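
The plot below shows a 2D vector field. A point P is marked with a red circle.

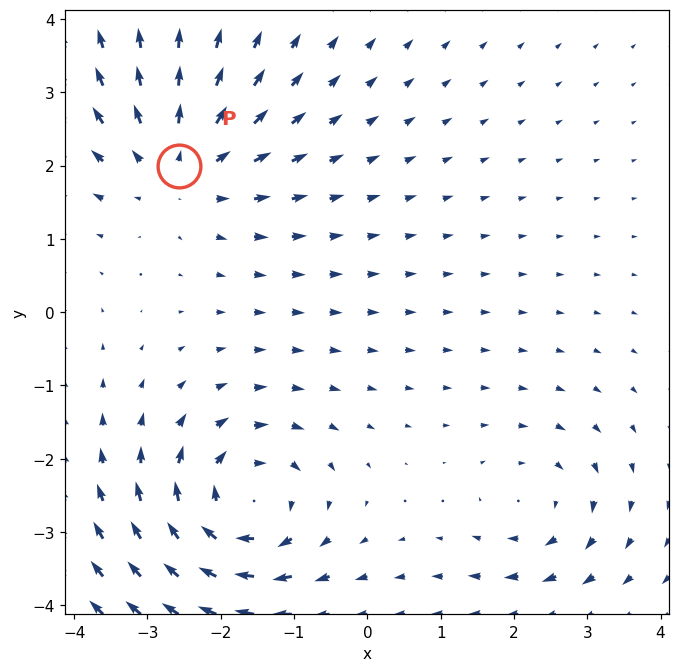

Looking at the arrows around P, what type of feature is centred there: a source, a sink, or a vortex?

At P (-2.6, 2.0) the arrows spread outward. Divergence about +4, curl ≈0 — positive divergence with near-zero curl is a source.

source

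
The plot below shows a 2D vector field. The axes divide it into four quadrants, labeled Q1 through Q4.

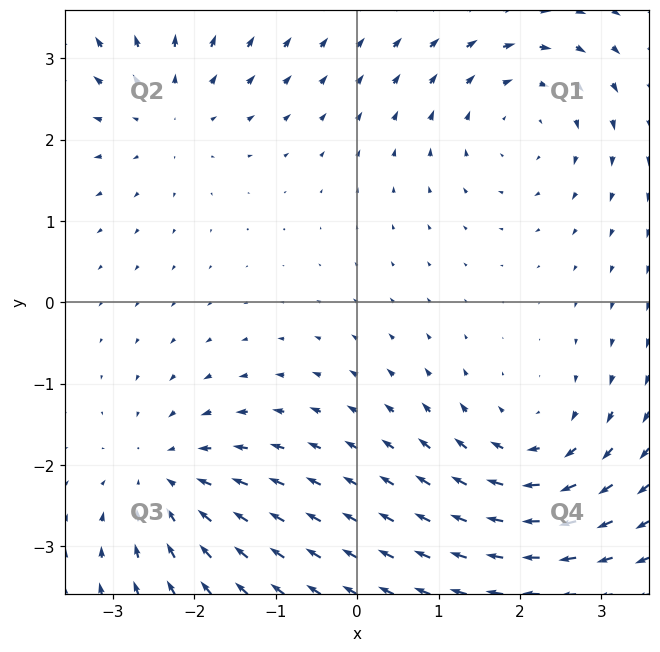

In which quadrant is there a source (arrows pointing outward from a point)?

Q2

The source sits at approximately (-2.3, 2.4), which lies in quadrant Q2. The divergence there is about +3, positive as expected for a source.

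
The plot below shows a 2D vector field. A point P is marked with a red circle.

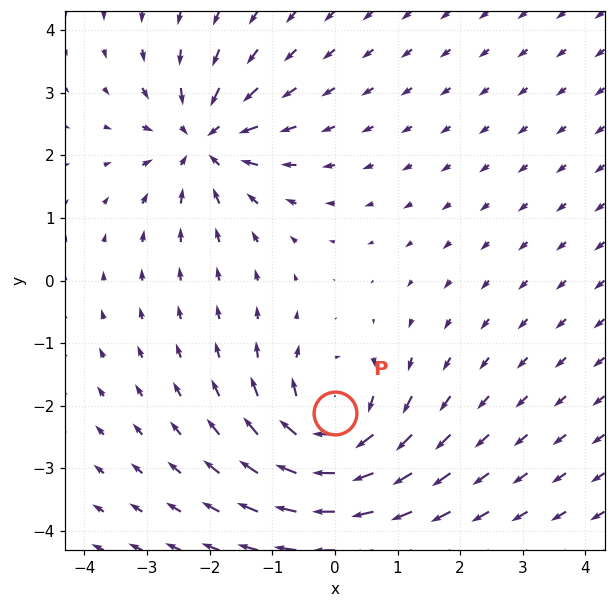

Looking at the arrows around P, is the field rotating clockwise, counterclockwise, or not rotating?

clockwise

Near P at (0.0, -2.1) the arrows circulate clockwise. The curl (z-component) there is about -5; negative curl means clockwise rotation.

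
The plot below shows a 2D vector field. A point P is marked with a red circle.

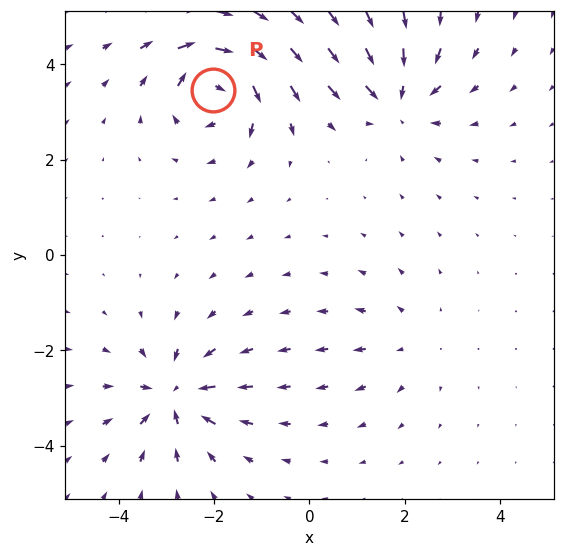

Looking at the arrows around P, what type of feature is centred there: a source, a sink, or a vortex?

At P (-2.0, 3.5) the arrows circulate clockwise. Divergence ≈0, curl about -7 — near-zero divergence with nonzero curl is a vortex.

vortex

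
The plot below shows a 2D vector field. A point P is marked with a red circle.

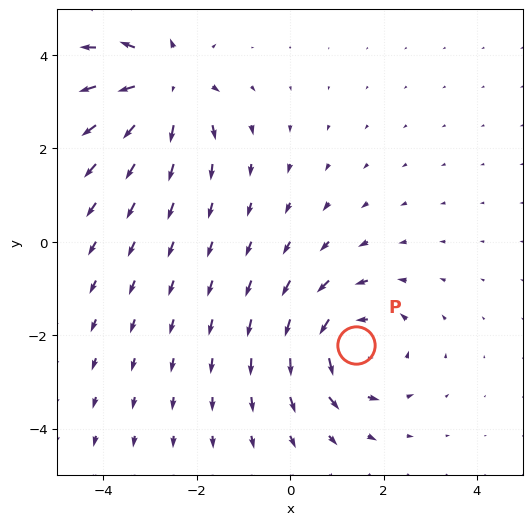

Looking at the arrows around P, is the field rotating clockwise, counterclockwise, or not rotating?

counterclockwise

Near P at (1.4, -2.2) the arrows circulate counterclockwise. The curl (z-component) there is about +5; positive curl means counterclockwise rotation.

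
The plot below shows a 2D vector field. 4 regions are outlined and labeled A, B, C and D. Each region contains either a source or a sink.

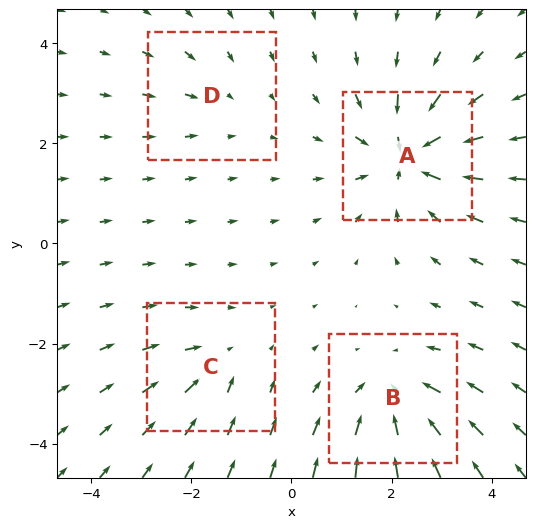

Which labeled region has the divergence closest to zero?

Divergence at each region's feature centre — A: about -8, B: about -6, C: about -4, D: about -2. Region D is closest to zero.

D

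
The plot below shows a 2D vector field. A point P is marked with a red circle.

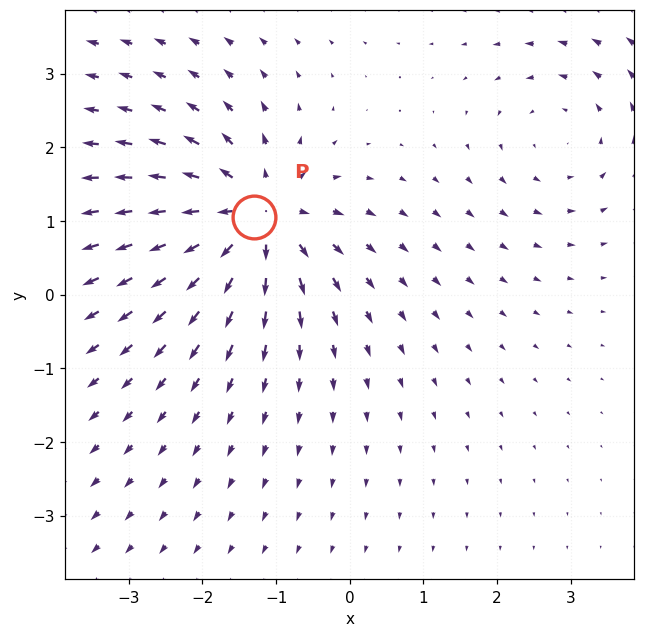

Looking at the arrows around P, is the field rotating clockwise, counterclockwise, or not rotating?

not rotating

Near P at (-1.3, 1.1) the arrows show no circulation. The curl there is ≈0.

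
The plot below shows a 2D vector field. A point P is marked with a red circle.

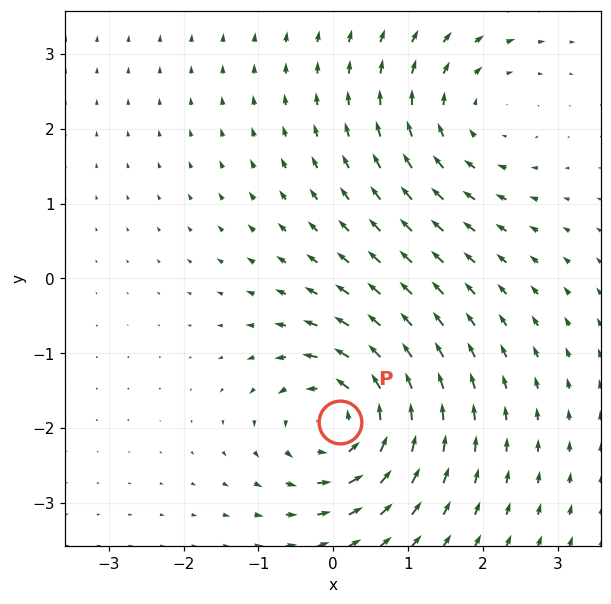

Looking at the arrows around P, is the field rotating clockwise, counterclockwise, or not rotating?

Near P at (0.1, -1.9) the arrows circulate counterclockwise. The curl (z-component) there is about +7; positive curl means counterclockwise rotation.

counterclockwise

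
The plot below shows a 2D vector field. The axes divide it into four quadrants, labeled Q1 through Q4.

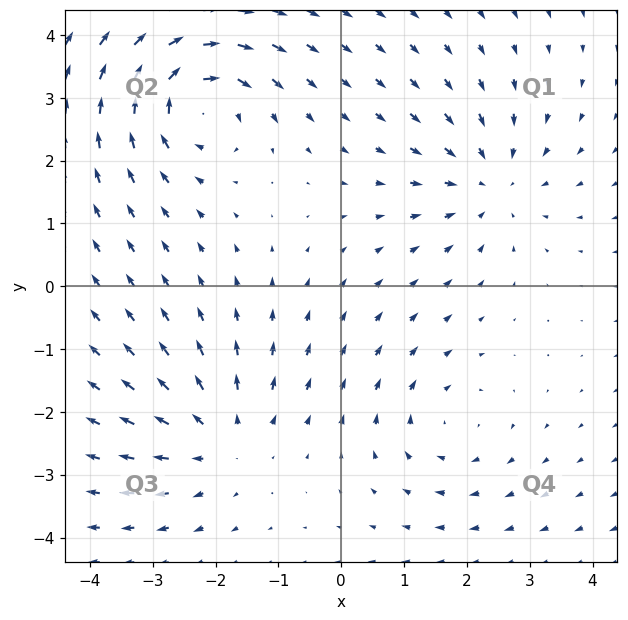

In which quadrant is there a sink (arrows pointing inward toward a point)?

The sink sits at approximately (2.4, 1.6), which lies in quadrant Q1. The divergence there is about -3, negative as expected for a sink.

Q1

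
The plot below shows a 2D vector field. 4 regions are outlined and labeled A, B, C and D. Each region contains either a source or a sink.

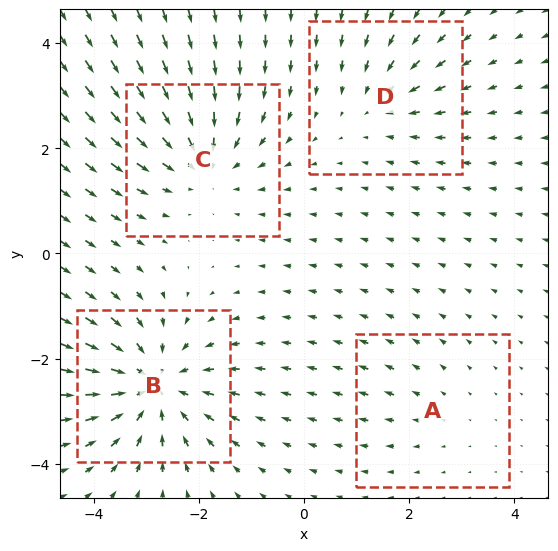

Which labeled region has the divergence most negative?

Divergence at each region's feature centre — A: about +2, B: about -6, C: about -4, D: about -3. Region B is most negative.

B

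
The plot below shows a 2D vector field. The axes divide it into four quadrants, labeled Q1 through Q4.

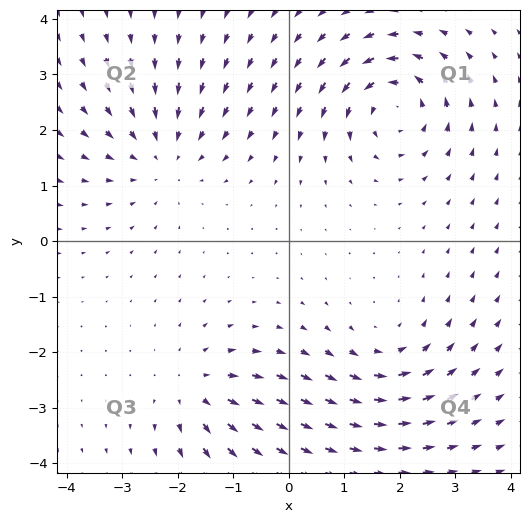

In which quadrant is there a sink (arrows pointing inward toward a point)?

Q2

The sink sits at approximately (-2.3, 1.5), which lies in quadrant Q2. The divergence there is about -4, negative as expected for a sink.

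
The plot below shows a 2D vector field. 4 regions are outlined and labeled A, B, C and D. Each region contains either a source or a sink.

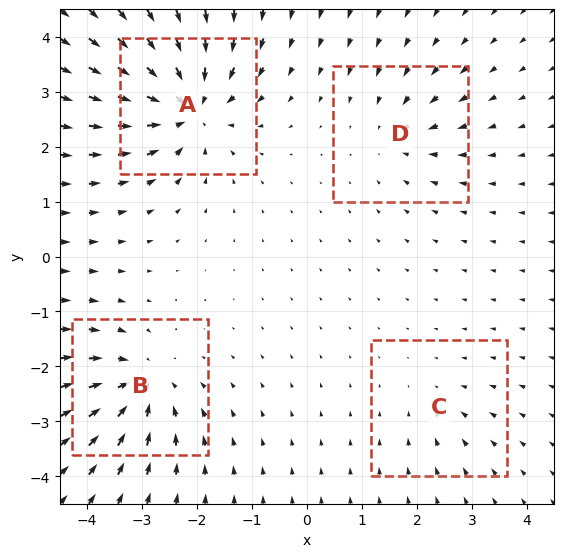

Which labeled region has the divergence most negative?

Divergence at each region's feature centre — A: about -8, B: about -6, C: about -2, D: about -3. Region A is most negative.

A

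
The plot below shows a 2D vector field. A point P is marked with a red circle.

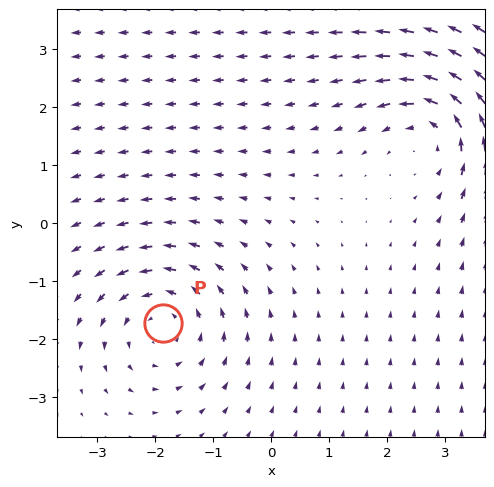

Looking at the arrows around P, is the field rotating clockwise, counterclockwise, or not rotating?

counterclockwise

Near P at (-1.9, -1.7) the arrows circulate counterclockwise. The curl (z-component) there is about +4; positive curl means counterclockwise rotation.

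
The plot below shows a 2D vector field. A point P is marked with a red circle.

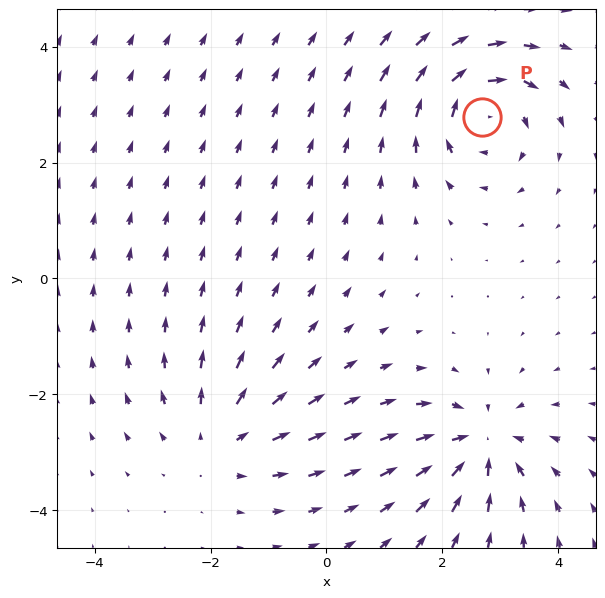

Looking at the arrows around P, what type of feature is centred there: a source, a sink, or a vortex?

vortex

At P (2.7, 2.8) the arrows circulate clockwise. Divergence ≈0, curl about -5 — near-zero divergence with nonzero curl is a vortex.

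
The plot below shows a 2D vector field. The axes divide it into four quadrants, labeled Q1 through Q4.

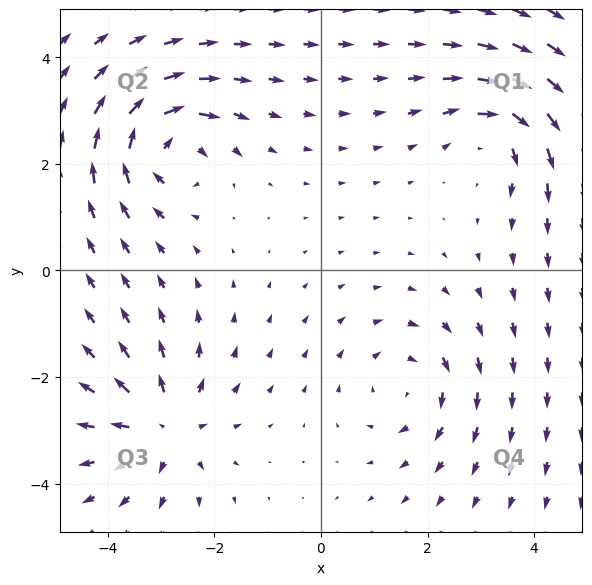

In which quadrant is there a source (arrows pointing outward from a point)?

The source sits at approximately (-2.9, -3.0), which lies in quadrant Q3. The divergence there is about +4, positive as expected for a source.

Q3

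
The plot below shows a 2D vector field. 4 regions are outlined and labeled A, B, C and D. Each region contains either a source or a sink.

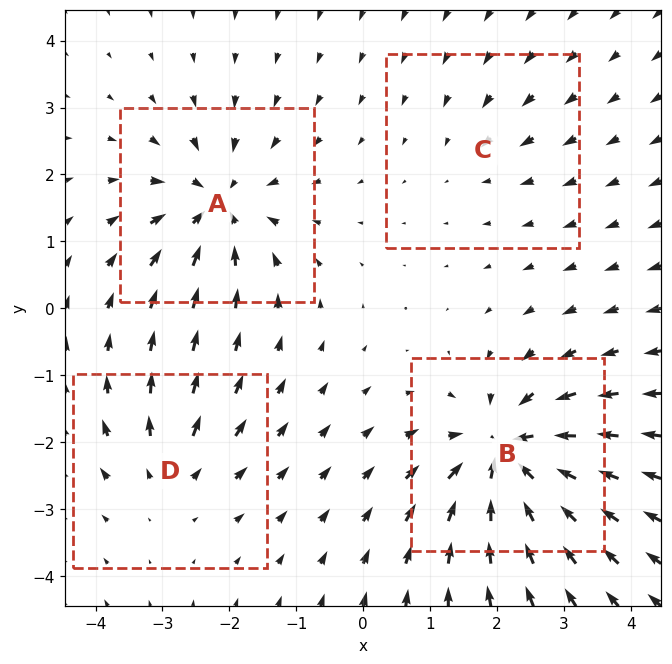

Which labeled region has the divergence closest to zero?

Divergence at each region's feature centre — A: about -6, B: about -8, C: about -2, D: about +4. Region C is closest to zero.

C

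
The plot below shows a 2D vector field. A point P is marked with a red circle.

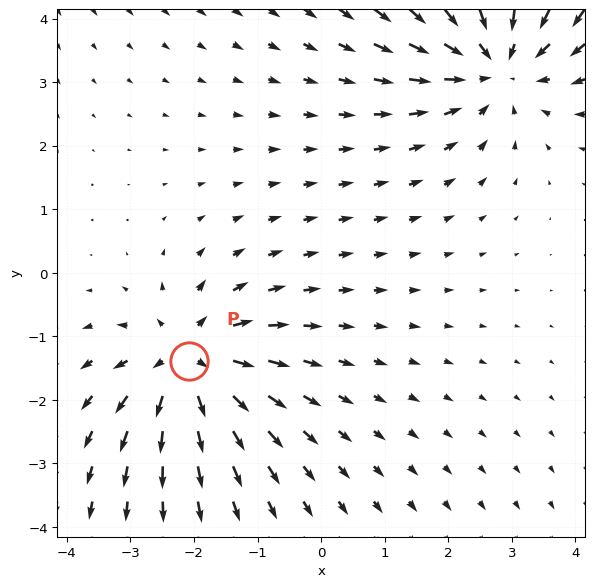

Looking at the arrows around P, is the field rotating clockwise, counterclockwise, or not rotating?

Near P at (-2.1, -1.4) the arrows show no circulation. The curl there is ≈0.

not rotating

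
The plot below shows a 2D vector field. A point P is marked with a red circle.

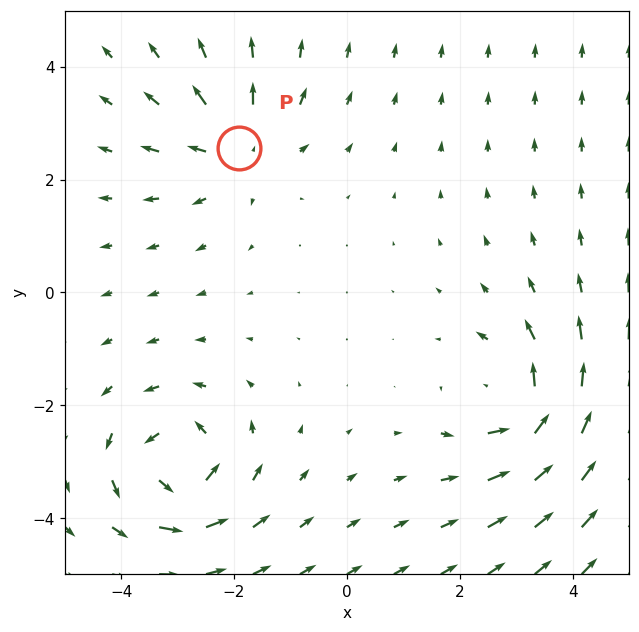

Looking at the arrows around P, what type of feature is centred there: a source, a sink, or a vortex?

source

At P (-1.9, 2.6) the arrows spread outward. Divergence about +4, curl ≈0 — positive divergence with near-zero curl is a source.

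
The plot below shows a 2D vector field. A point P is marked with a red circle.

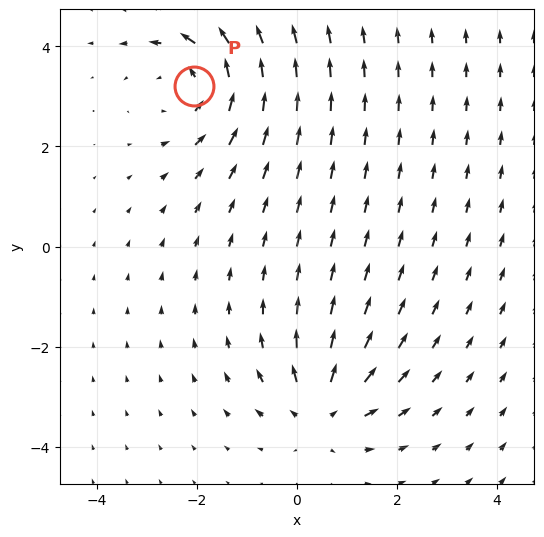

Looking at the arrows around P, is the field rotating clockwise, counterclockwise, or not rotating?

Near P at (-2.1, 3.2) the arrows circulate counterclockwise. The curl (z-component) there is about +4; positive curl means counterclockwise rotation.

counterclockwise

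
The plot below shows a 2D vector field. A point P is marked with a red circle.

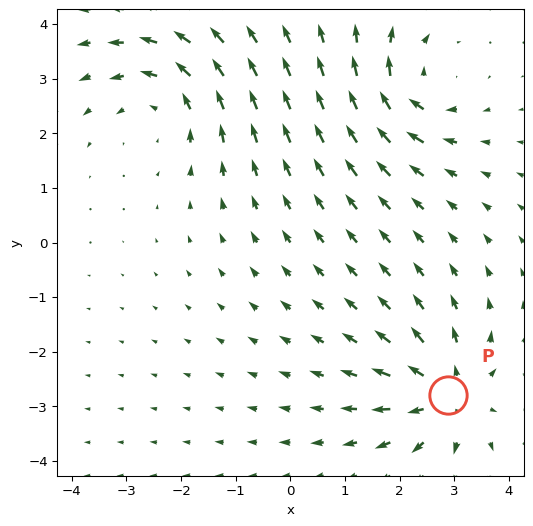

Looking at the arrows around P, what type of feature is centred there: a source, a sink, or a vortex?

source

At P (2.9, -2.8) the arrows spread outward. Divergence about +5, curl ≈0 — positive divergence with near-zero curl is a source.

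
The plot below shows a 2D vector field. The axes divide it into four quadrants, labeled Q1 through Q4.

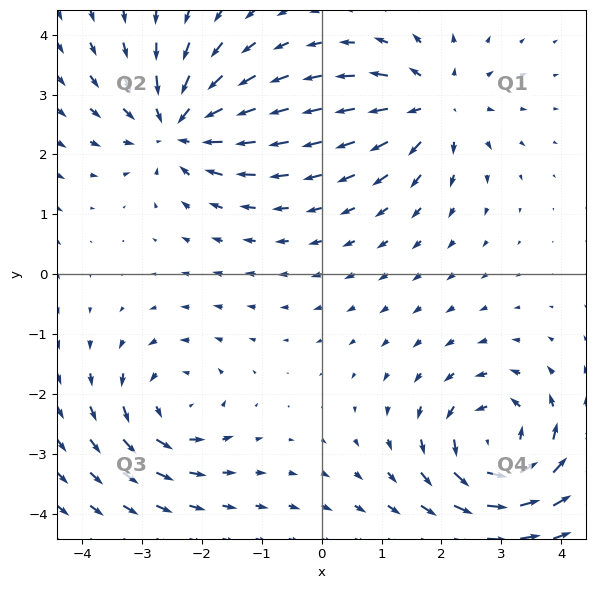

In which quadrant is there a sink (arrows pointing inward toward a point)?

Q2

The sink sits at approximately (-2.4, 2.5), which lies in quadrant Q2. The divergence there is about -5, negative as expected for a sink.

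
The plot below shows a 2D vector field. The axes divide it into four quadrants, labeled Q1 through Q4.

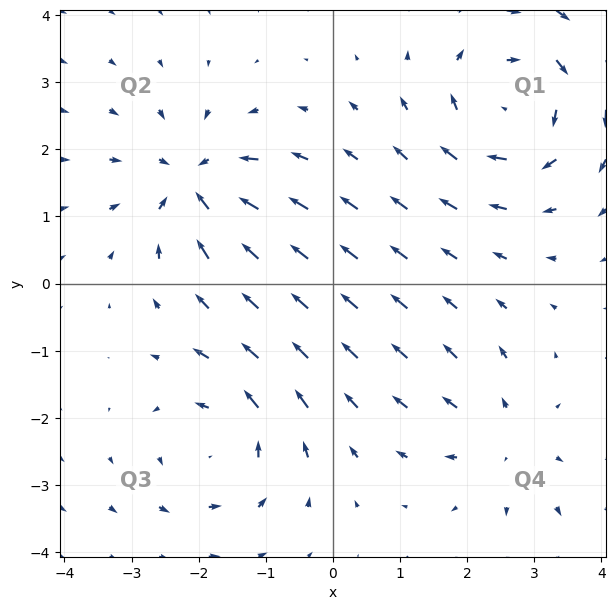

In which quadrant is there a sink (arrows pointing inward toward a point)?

The sink sits at approximately (-2.1, 1.5), which lies in quadrant Q2. The divergence there is about -5, negative as expected for a sink.

Q2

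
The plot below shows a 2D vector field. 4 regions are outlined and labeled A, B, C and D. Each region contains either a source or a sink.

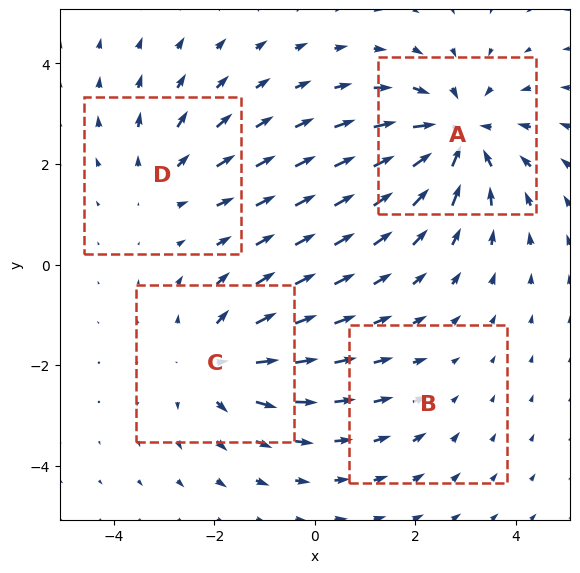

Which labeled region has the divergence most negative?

A

Divergence at each region's feature centre — A: about -6, B: about -2, C: about +4, D: about +3. Region A is most negative.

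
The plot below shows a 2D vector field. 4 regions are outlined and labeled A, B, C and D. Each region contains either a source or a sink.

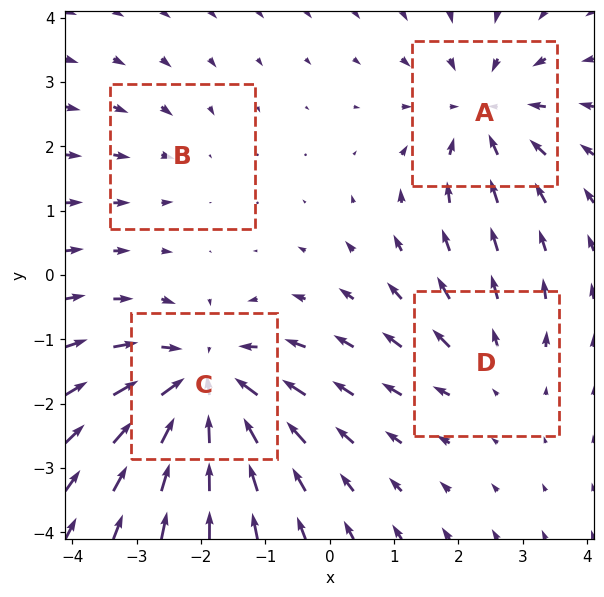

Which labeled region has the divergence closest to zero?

B

Divergence at each region's feature centre — A: about -5, B: about -2, C: about -7, D: about +3. Region B is closest to zero.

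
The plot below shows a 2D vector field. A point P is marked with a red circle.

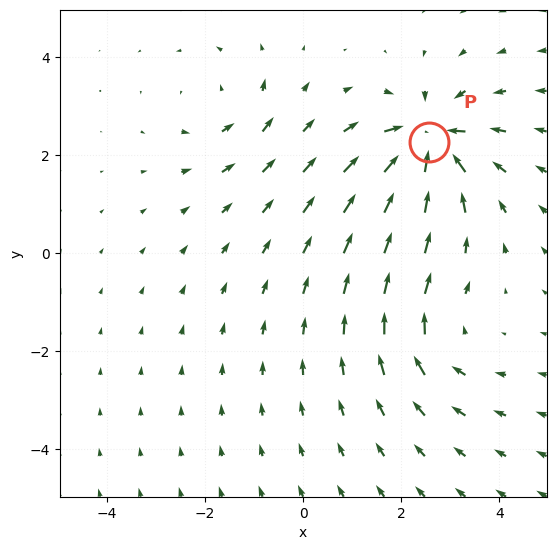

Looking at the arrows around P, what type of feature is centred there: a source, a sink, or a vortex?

sink

At P (2.6, 2.3) the arrows converge inward. Divergence about -6, curl ≈0 — negative divergence with near-zero curl is a sink.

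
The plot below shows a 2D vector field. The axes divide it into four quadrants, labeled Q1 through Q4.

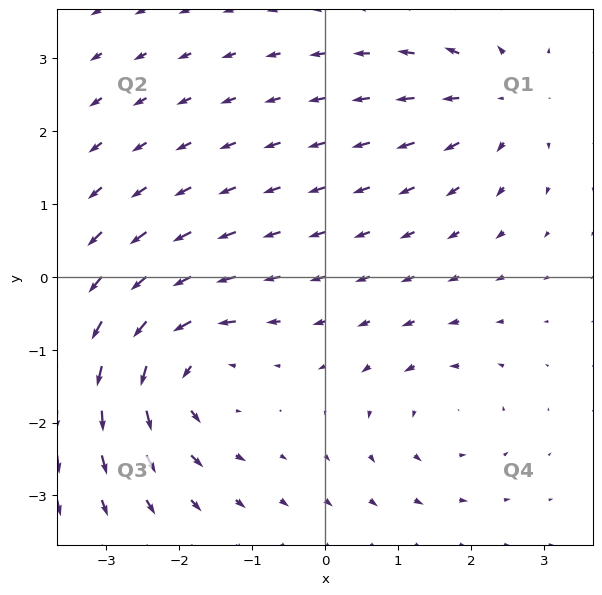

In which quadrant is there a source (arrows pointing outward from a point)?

Q1

The source sits at approximately (2.4, 2.4), which lies in quadrant Q1. The divergence there is about +4, positive as expected for a source.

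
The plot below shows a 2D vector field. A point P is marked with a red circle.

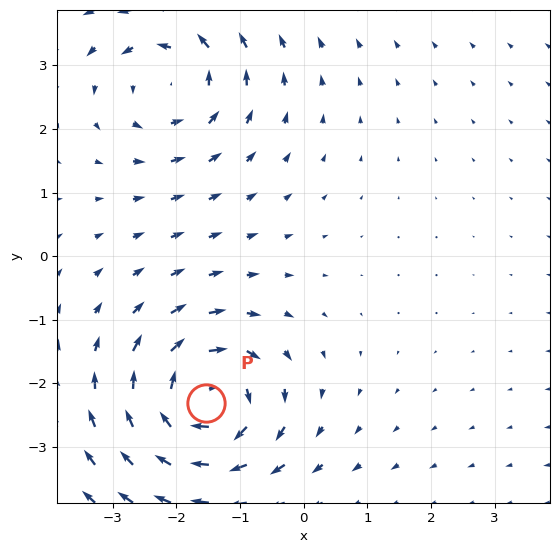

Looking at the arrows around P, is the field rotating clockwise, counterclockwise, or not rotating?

clockwise

Near P at (-1.5, -2.3) the arrows circulate clockwise. The curl (z-component) there is about -6; negative curl means clockwise rotation.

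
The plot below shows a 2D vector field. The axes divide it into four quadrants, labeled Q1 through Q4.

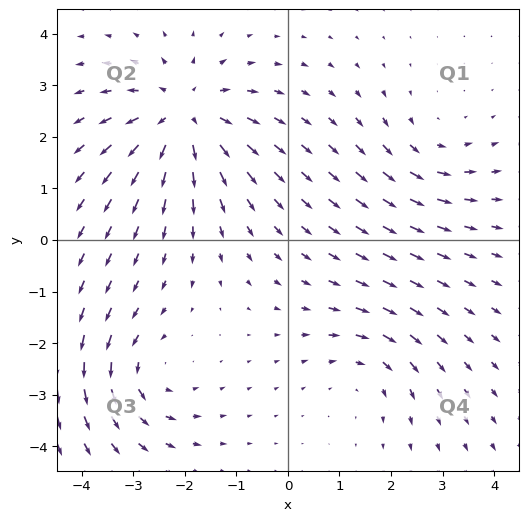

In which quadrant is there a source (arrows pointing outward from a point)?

Q2

The source sits at approximately (-2.0, 2.4), which lies in quadrant Q2. The divergence there is about +5, positive as expected for a source.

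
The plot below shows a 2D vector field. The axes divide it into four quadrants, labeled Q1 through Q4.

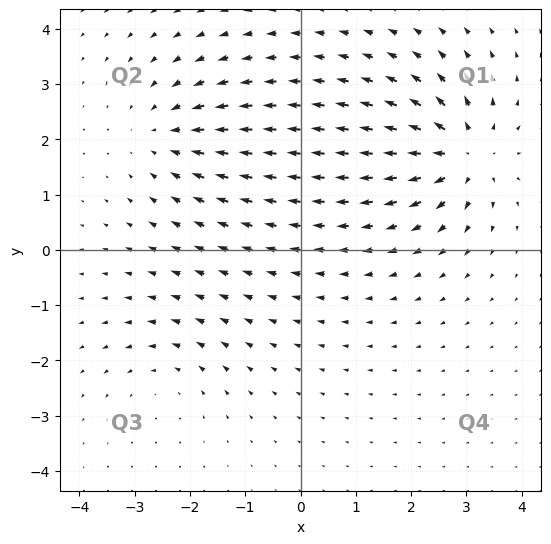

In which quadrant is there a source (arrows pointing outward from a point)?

The source sits at approximately (3.0, 1.7), which lies in quadrant Q1. The divergence there is about +6, positive as expected for a source.

Q1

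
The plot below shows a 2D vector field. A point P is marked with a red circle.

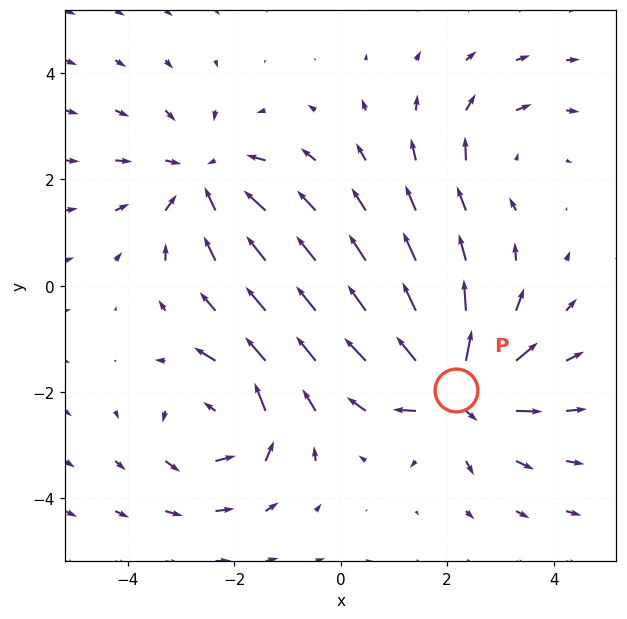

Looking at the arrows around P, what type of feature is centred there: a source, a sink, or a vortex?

At P (2.2, -2.0) the arrows spread outward. Divergence about +7, curl ≈0 — positive divergence with near-zero curl is a source.

source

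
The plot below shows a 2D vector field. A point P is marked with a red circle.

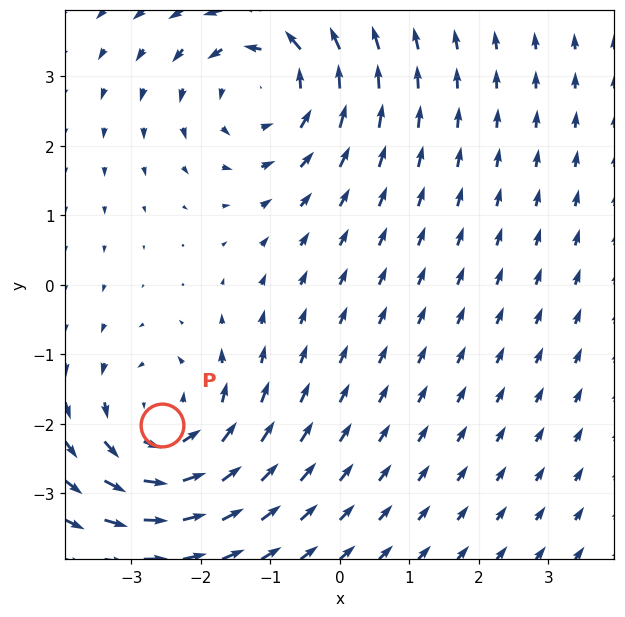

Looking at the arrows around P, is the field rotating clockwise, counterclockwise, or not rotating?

counterclockwise

Near P at (-2.6, -2.0) the arrows circulate counterclockwise. The curl (z-component) there is about +4; positive curl means counterclockwise rotation.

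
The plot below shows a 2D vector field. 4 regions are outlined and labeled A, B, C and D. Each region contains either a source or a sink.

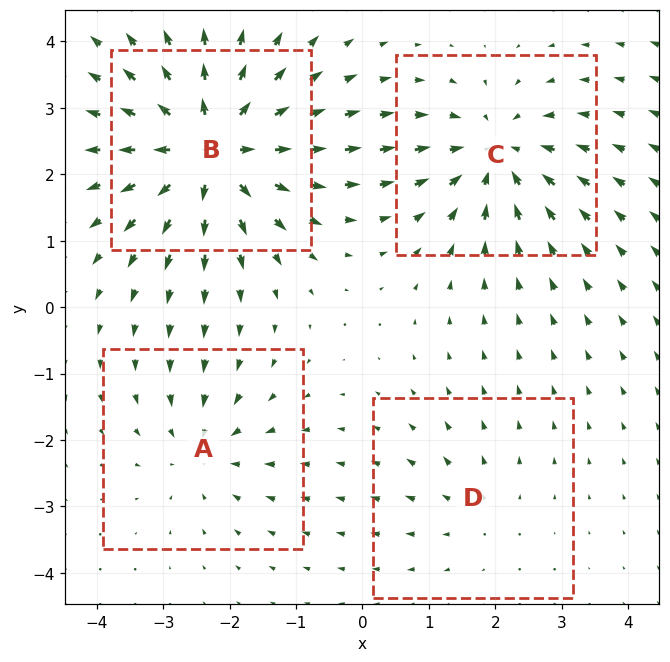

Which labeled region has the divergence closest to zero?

D

Divergence at each region's feature centre — A: about -4, B: about +8, C: about -6, D: about +2. Region D is closest to zero.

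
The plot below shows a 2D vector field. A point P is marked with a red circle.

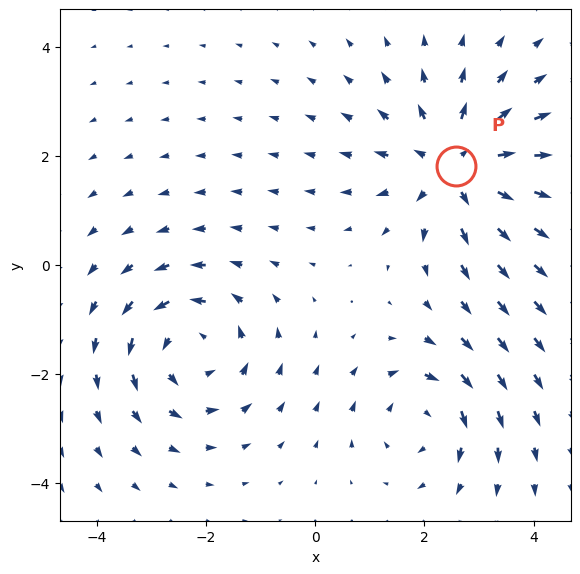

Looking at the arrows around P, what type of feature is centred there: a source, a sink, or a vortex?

At P (2.6, 1.8) the arrows spread outward. Divergence about +5, curl ≈0 — positive divergence with near-zero curl is a source.

source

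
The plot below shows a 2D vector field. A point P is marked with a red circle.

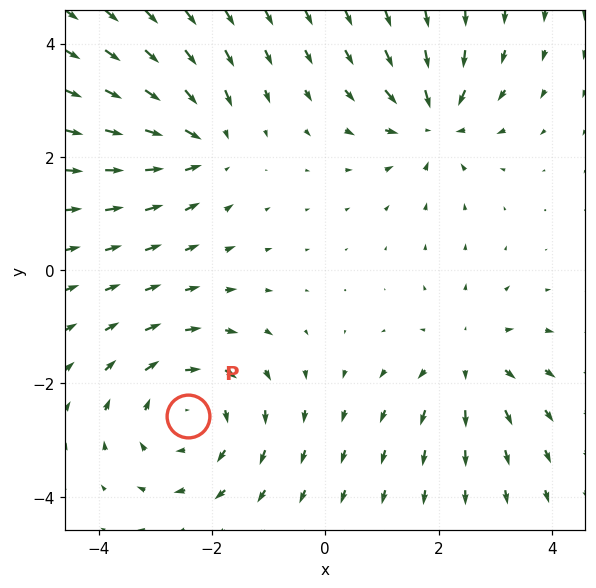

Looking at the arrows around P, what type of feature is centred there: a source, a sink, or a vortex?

At P (-2.4, -2.6) the arrows circulate clockwise. Divergence ≈0, curl about -3 — near-zero divergence with nonzero curl is a vortex.

vortex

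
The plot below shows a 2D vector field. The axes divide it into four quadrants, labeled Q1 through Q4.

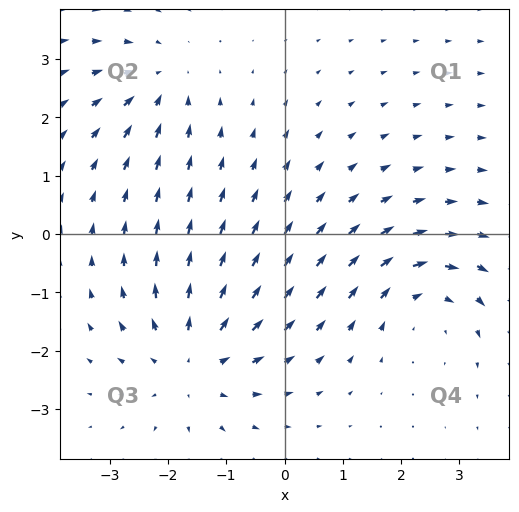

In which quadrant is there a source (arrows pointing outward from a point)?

The source sits at approximately (-1.6, -2.2), which lies in quadrant Q3. The divergence there is about +4, positive as expected for a source.

Q3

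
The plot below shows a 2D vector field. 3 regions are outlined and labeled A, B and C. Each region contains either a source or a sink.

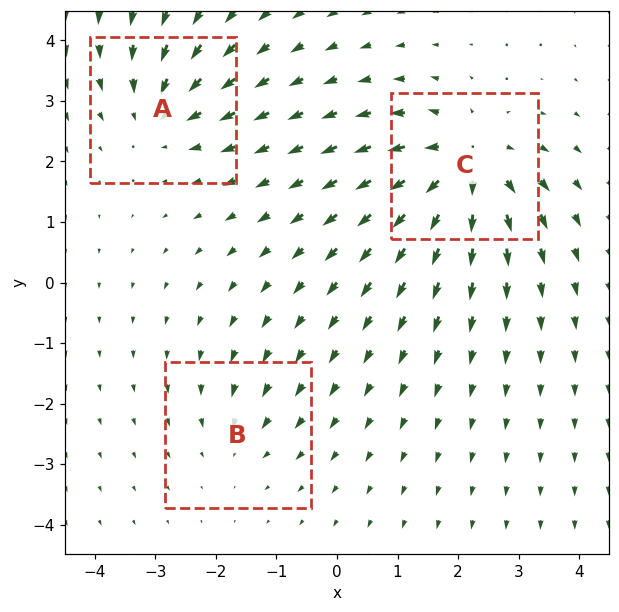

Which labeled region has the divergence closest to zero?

B

Divergence at each region's feature centre — A: about -3, B: about -2, C: about +5. Region B is closest to zero.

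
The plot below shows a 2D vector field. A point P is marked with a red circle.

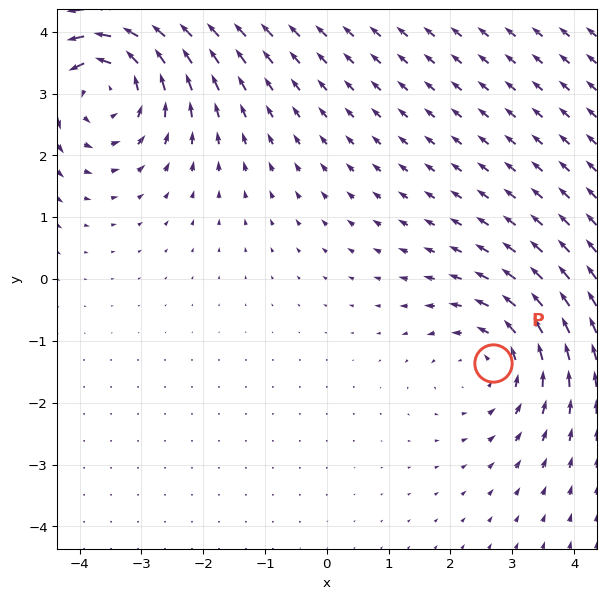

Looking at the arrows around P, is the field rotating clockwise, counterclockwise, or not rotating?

Near P at (2.7, -1.4) the arrows circulate counterclockwise. The curl (z-component) there is about +2; positive curl means counterclockwise rotation.

counterclockwise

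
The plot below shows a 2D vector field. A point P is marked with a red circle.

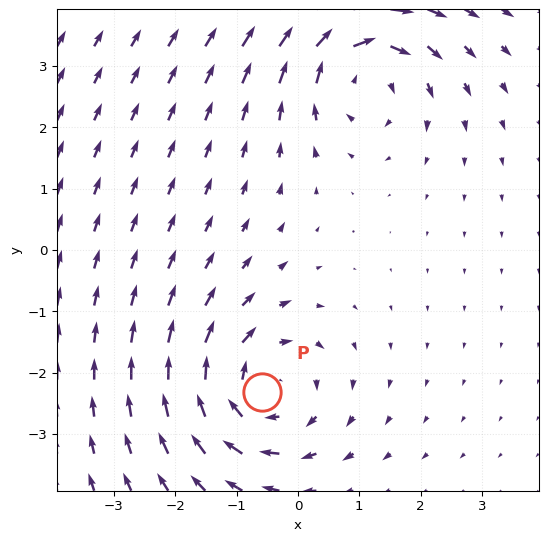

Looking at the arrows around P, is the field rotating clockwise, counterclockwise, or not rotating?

clockwise

Near P at (-0.6, -2.3) the arrows circulate clockwise. The curl (z-component) there is about -4; negative curl means clockwise rotation.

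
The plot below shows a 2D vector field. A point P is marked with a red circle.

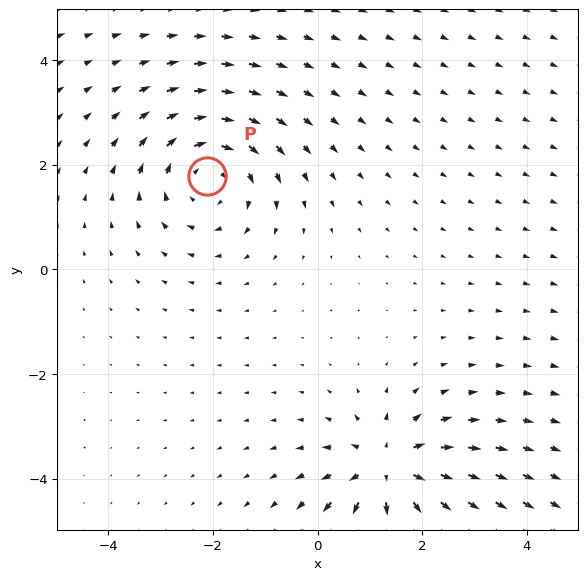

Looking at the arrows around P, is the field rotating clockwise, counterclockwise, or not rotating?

Near P at (-2.1, 1.8) the arrows circulate clockwise. The curl (z-component) there is about -4; negative curl means clockwise rotation.

clockwise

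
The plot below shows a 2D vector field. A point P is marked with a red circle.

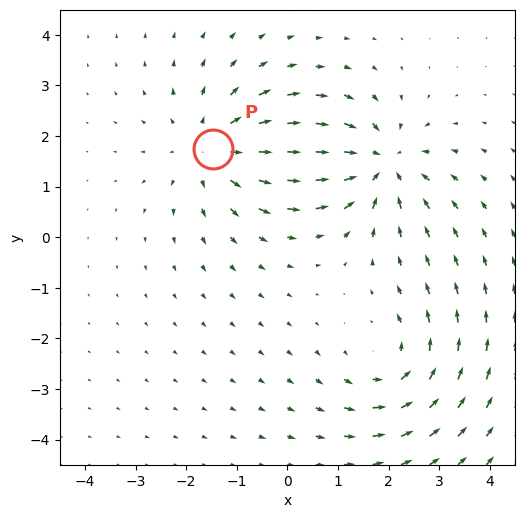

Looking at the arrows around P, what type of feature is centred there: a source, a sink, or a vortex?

At P (-1.5, 1.7) the arrows spread outward. Divergence about +3, curl ≈0 — positive divergence with near-zero curl is a source.

source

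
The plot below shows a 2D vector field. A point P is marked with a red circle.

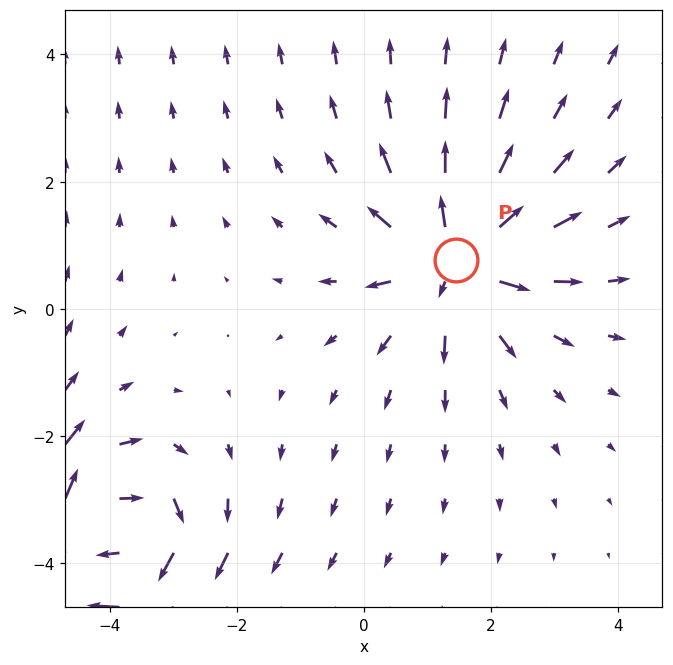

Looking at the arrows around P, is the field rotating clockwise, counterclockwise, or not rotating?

not rotating

Near P at (1.4, 0.8) the arrows show no circulation. The curl there is ≈0.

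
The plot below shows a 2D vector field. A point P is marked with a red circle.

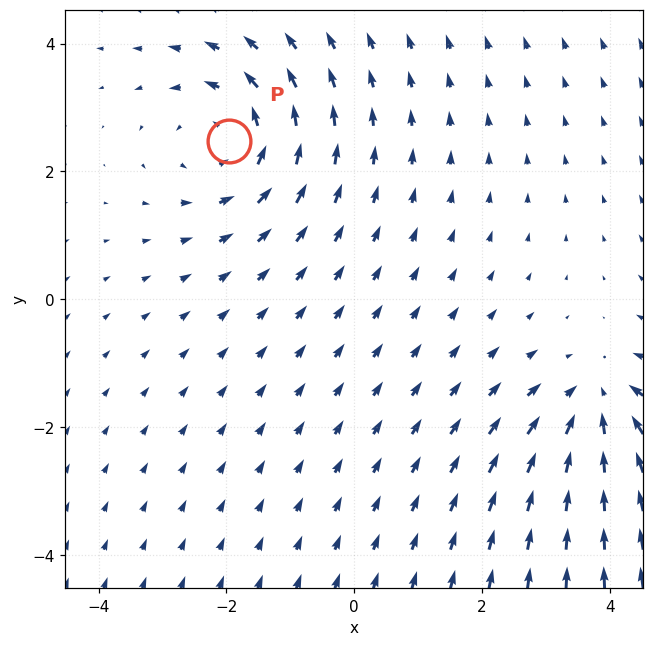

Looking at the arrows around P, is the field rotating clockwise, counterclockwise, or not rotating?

counterclockwise

Near P at (-2.0, 2.5) the arrows circulate counterclockwise. The curl (z-component) there is about +3; positive curl means counterclockwise rotation.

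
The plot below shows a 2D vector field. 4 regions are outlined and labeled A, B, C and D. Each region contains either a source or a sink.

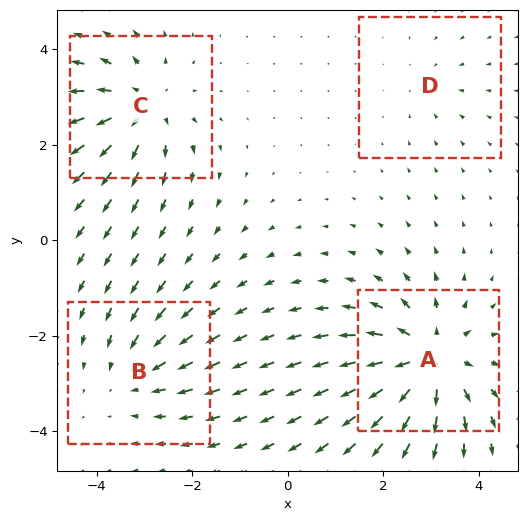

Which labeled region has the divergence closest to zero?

Divergence at each region's feature centre — A: about +7, B: about -3, C: about +5, D: about -2. Region D is closest to zero.

D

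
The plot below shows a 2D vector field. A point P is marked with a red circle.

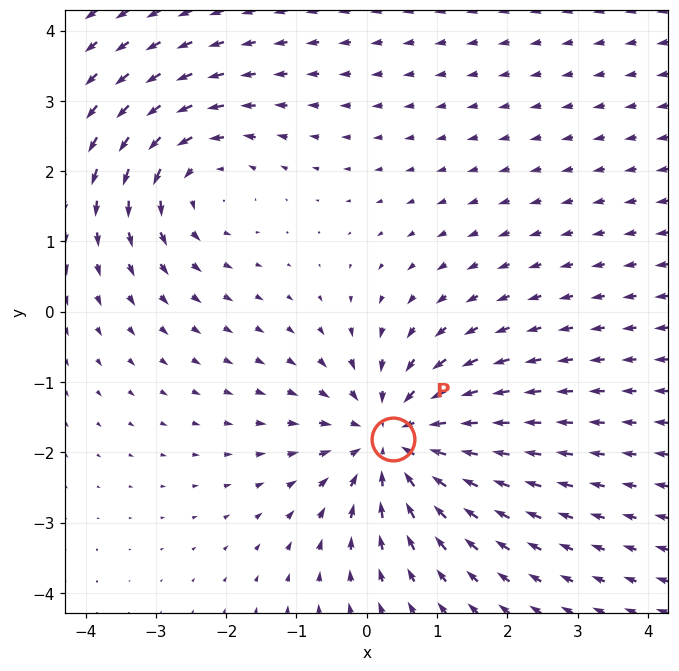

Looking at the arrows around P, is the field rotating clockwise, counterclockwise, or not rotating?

not rotating

Near P at (0.4, -1.8) the arrows show no circulation. The curl there is ≈0.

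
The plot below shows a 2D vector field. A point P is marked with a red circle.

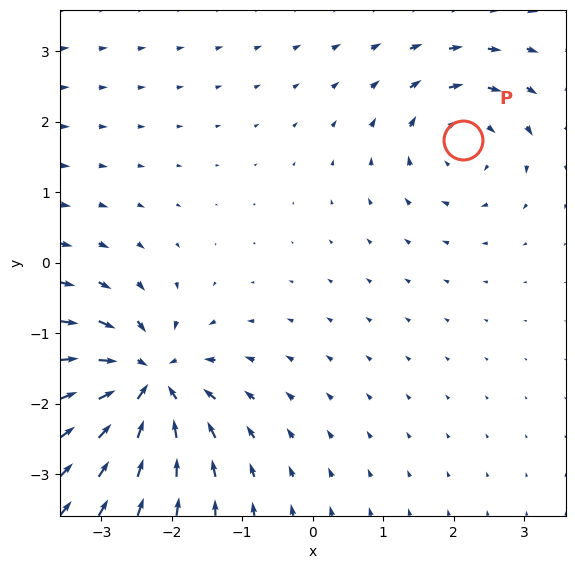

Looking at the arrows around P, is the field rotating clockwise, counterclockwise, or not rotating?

clockwise

Near P at (2.1, 1.7) the arrows circulate clockwise. The curl (z-component) there is about -4; negative curl means clockwise rotation.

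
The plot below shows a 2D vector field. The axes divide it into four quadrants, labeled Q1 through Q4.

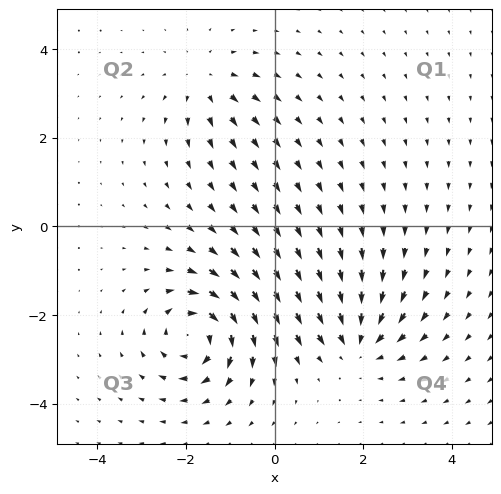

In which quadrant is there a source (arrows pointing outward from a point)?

Q2

The source sits at approximately (-1.6, 3.3), which lies in quadrant Q2. The divergence there is about +3, positive as expected for a source.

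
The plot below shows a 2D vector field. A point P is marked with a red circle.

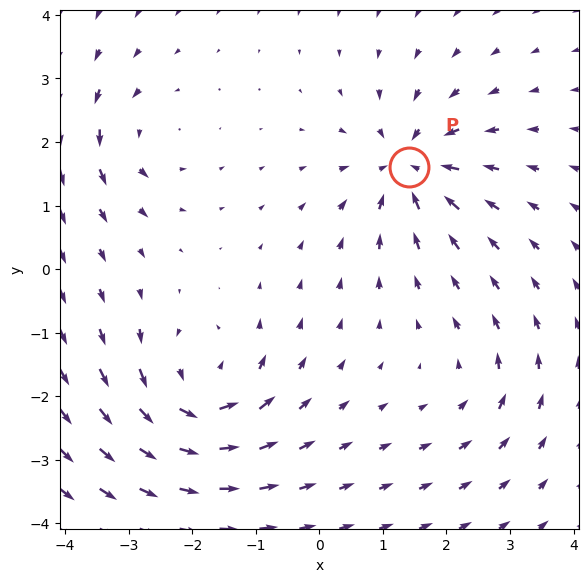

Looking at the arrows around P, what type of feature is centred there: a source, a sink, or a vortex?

At P (1.4, 1.6) the arrows converge inward. Divergence about -6, curl ≈0 — negative divergence with near-zero curl is a sink.

sink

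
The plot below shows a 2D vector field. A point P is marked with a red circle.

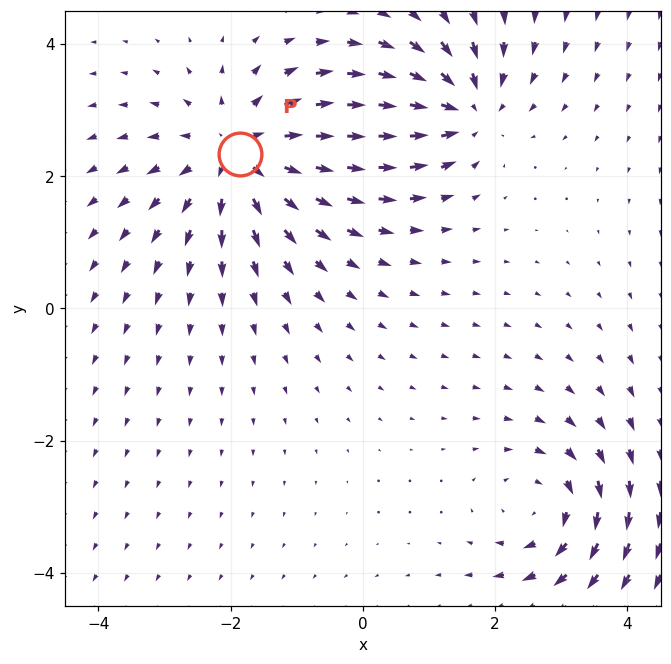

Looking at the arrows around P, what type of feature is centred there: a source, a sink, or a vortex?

At P (-1.9, 2.3) the arrows spread outward. Divergence about +4, curl ≈0 — positive divergence with near-zero curl is a source.

source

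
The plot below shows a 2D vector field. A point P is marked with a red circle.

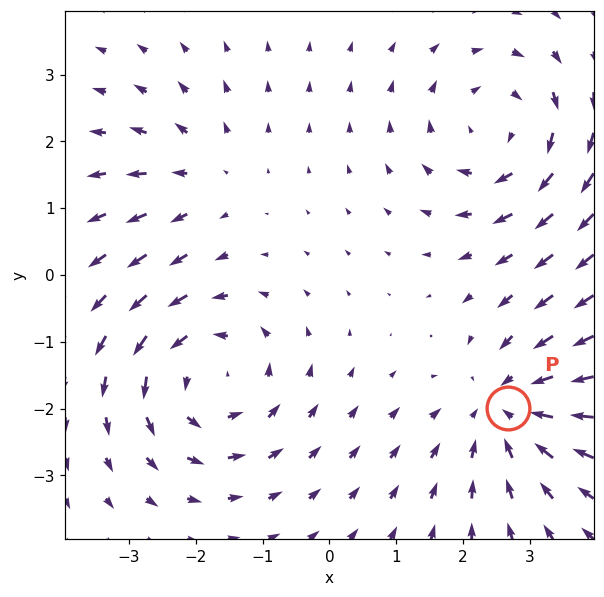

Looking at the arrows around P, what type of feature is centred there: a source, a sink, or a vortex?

At P (2.7, -2.0) the arrows converge inward. Divergence about -4, curl ≈0 — negative divergence with near-zero curl is a sink.

sink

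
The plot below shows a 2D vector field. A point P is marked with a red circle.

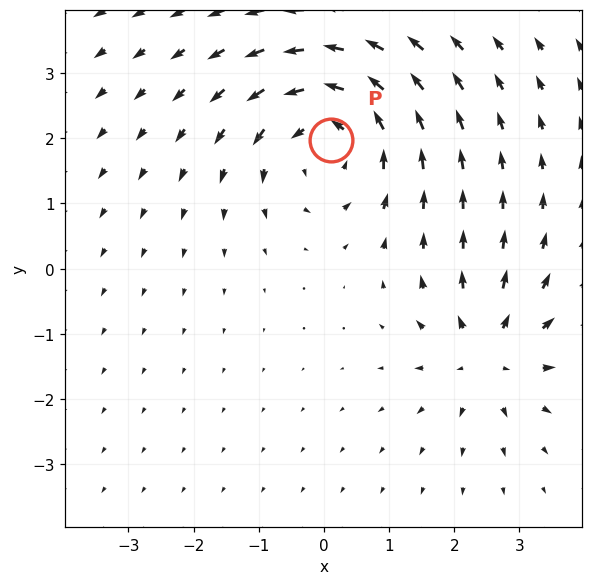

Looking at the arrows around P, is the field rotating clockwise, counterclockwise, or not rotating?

counterclockwise

Near P at (0.1, 2.0) the arrows circulate counterclockwise. The curl (z-component) there is about +4; positive curl means counterclockwise rotation.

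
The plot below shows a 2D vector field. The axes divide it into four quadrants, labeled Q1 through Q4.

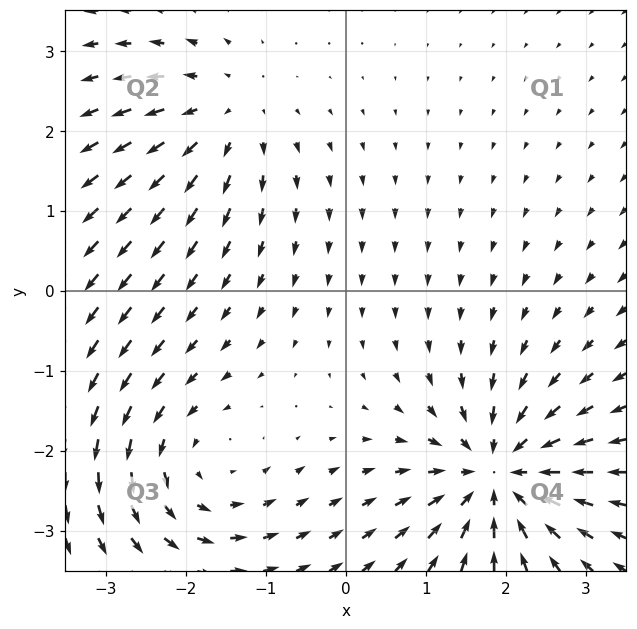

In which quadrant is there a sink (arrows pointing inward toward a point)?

The sink sits at approximately (1.9, -2.3), which lies in quadrant Q4. The divergence there is about -6, negative as expected for a sink.

Q4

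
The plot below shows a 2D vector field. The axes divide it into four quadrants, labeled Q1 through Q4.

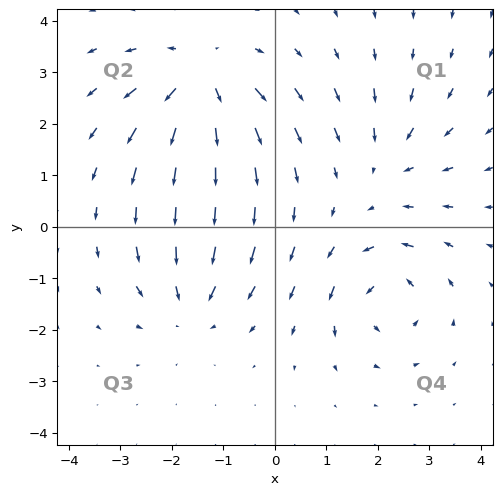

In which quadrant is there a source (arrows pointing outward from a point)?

Q2

The source sits at approximately (-1.4, 2.8), which lies in quadrant Q2. The divergence there is about +5, positive as expected for a source.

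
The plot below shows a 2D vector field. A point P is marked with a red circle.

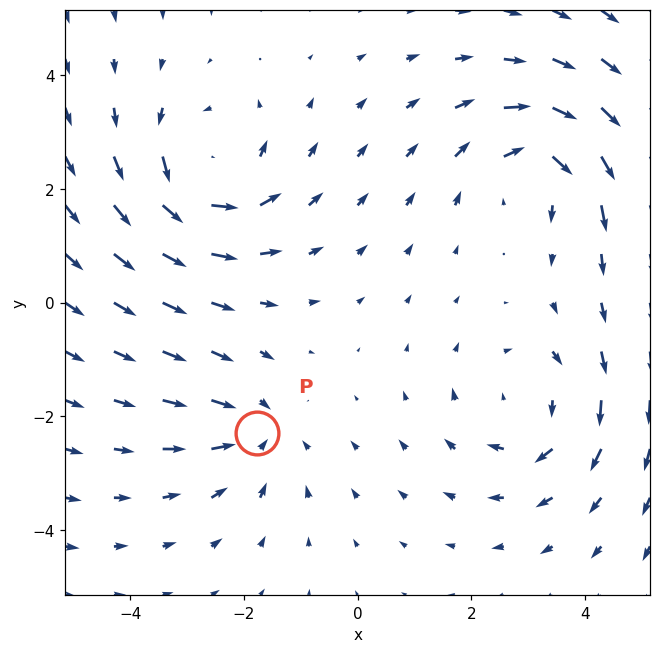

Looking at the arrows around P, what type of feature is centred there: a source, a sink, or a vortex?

sink

At P (-1.8, -2.3) the arrows converge inward. Divergence about -3, curl ≈0 — negative divergence with near-zero curl is a sink.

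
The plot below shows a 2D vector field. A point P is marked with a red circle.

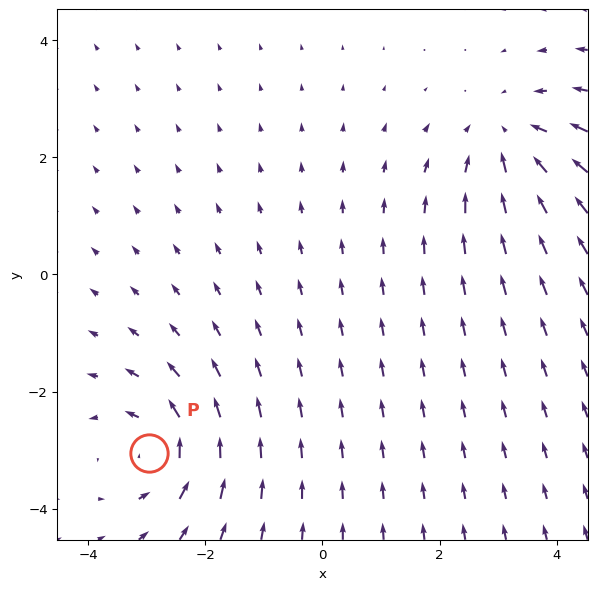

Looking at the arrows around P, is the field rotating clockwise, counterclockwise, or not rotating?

counterclockwise

Near P at (-3.0, -3.0) the arrows circulate counterclockwise. The curl (z-component) there is about +4; positive curl means counterclockwise rotation.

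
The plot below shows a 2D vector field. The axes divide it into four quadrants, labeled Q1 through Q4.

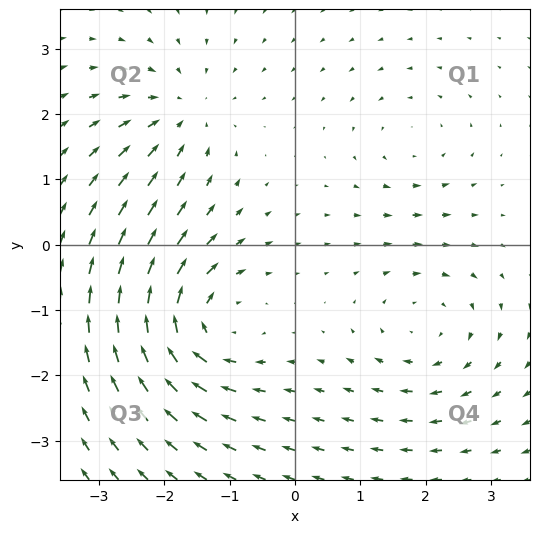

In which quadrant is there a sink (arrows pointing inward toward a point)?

Q2

The sink sits at approximately (-1.8, 2.0), which lies in quadrant Q2. The divergence there is about -4, negative as expected for a sink.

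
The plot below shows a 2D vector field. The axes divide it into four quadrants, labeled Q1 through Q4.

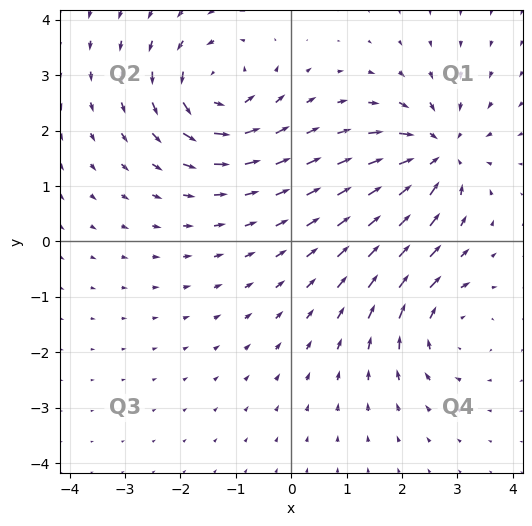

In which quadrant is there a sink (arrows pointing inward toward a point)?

Q1

The sink sits at approximately (2.6, 1.6), which lies in quadrant Q1. The divergence there is about -6, negative as expected for a sink.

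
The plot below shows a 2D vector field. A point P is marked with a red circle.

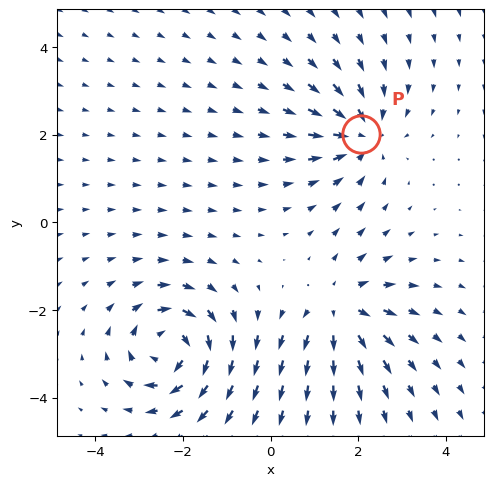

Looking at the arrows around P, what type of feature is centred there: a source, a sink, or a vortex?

At P (2.1, 2.0) the arrows converge inward. Divergence about -4, curl ≈0 — negative divergence with near-zero curl is a sink.

sink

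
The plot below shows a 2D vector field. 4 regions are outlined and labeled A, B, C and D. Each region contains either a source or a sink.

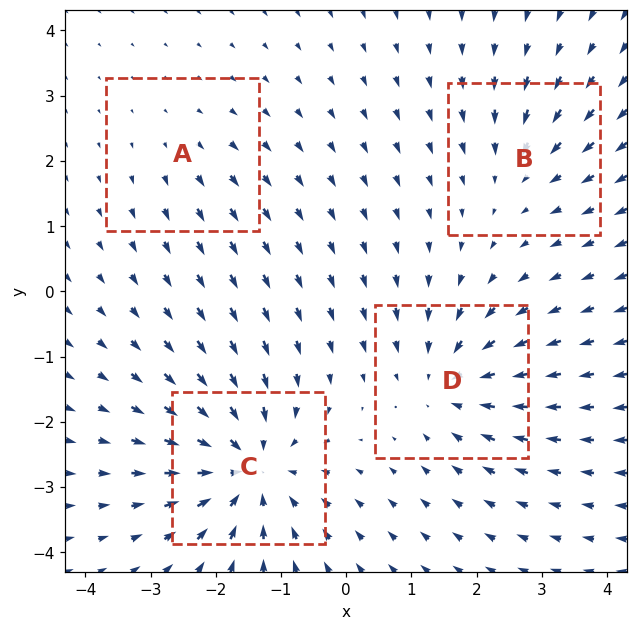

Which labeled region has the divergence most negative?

C

Divergence at each region's feature centre — A: about +2, B: about -3, C: about -7, D: about -5. Region C is most negative.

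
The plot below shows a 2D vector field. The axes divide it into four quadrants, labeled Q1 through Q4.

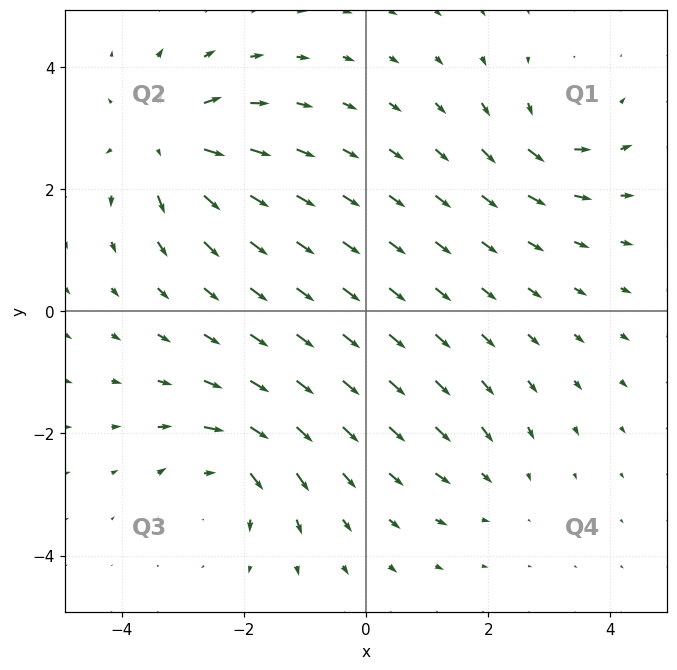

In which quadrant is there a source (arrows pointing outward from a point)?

Q2

The source sits at approximately (-3.2, 2.7), which lies in quadrant Q2. The divergence there is about +7, positive as expected for a source.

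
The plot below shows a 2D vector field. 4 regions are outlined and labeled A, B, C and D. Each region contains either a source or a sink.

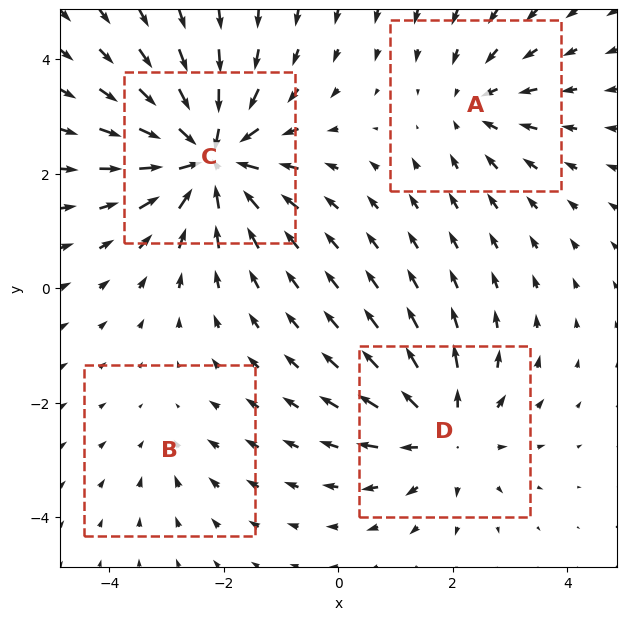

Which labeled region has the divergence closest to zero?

B

Divergence at each region's feature centre — A: about -3, B: about -2, C: about -7, D: about +5. Region B is closest to zero.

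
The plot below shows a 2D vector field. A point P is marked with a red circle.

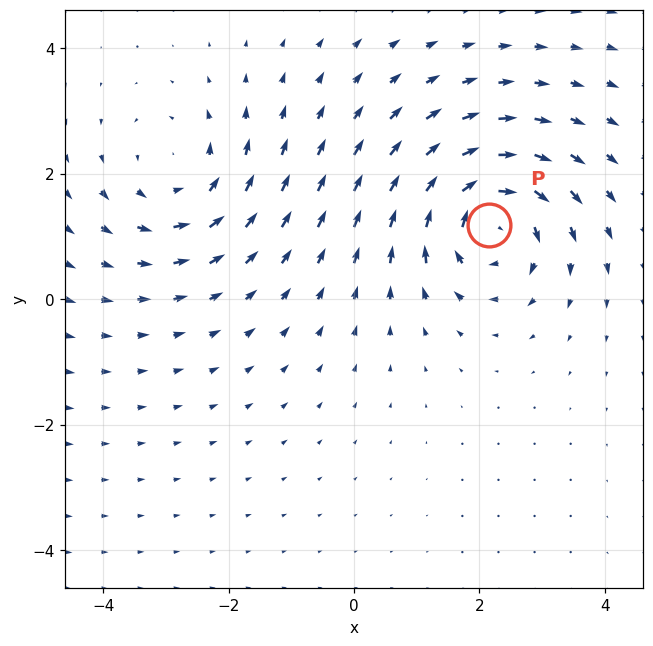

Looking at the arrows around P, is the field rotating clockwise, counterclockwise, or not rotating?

clockwise

Near P at (2.2, 1.2) the arrows circulate clockwise. The curl (z-component) there is about -4; negative curl means clockwise rotation.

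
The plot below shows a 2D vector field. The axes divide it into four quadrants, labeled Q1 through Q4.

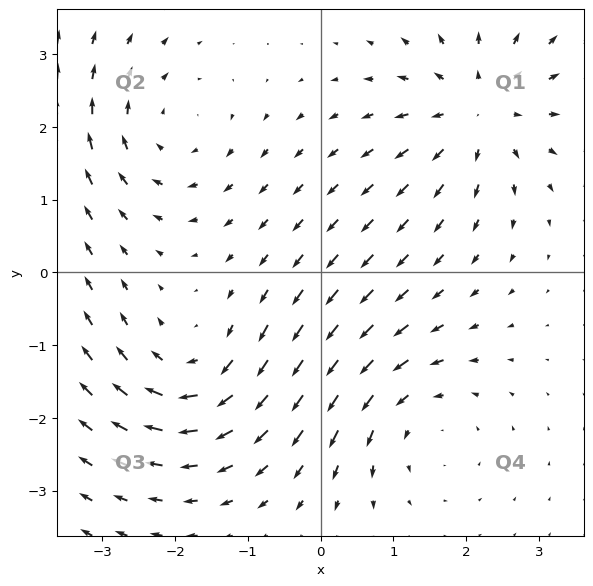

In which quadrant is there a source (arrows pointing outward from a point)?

The source sits at approximately (2.2, 2.2), which lies in quadrant Q1. The divergence there is about +5, positive as expected for a source.

Q1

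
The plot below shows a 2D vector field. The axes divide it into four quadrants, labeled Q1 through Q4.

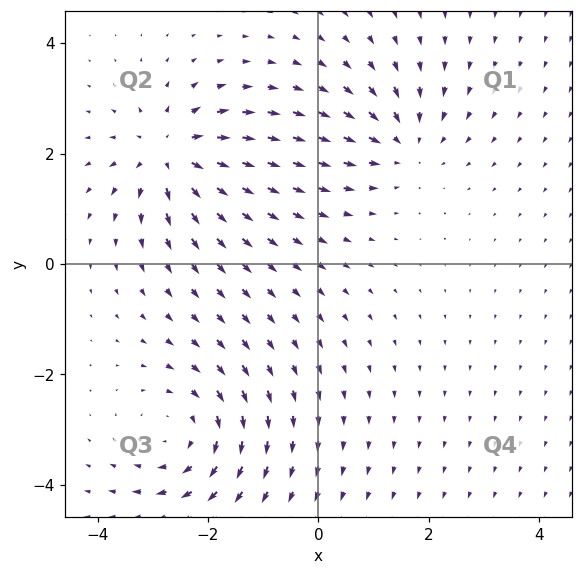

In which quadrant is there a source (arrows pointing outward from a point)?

The source sits at approximately (-2.7, 2.0), which lies in quadrant Q2. The divergence there is about +5, positive as expected for a source.

Q2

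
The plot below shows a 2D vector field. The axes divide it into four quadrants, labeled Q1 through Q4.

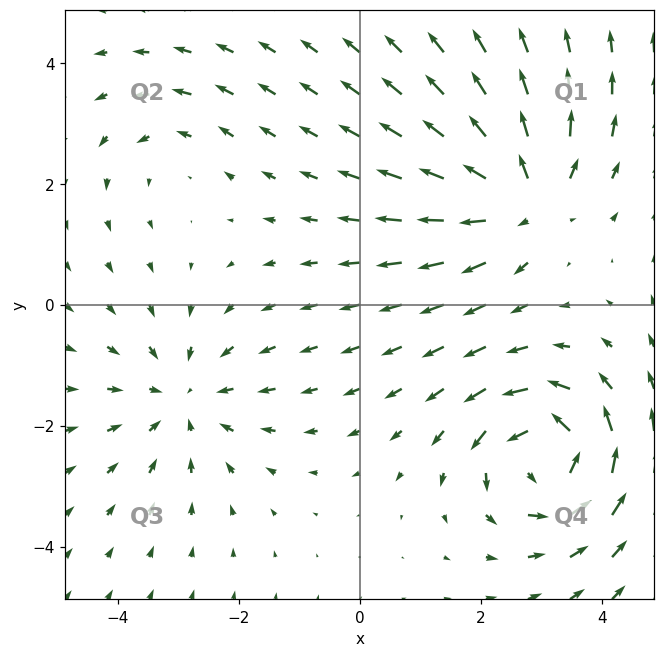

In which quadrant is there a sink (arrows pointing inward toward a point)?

The sink sits at approximately (-2.9, -1.6), which lies in quadrant Q3. The divergence there is about -3, negative as expected for a sink.

Q3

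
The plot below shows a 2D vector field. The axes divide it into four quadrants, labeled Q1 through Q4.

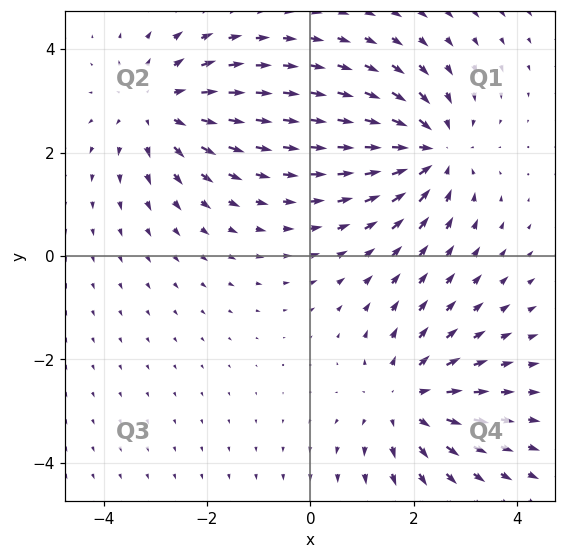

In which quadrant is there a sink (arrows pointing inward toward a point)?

The sink sits at approximately (2.3, 2.0), which lies in quadrant Q1. The divergence there is about -5, negative as expected for a sink.

Q1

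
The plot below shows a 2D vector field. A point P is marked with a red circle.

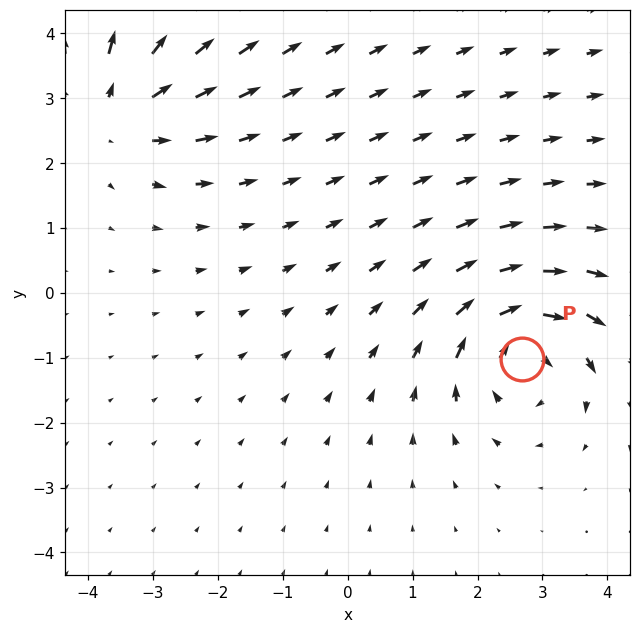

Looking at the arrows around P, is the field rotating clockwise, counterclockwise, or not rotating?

Near P at (2.7, -1.0) the arrows circulate clockwise. The curl (z-component) there is about -4; negative curl means clockwise rotation.

clockwise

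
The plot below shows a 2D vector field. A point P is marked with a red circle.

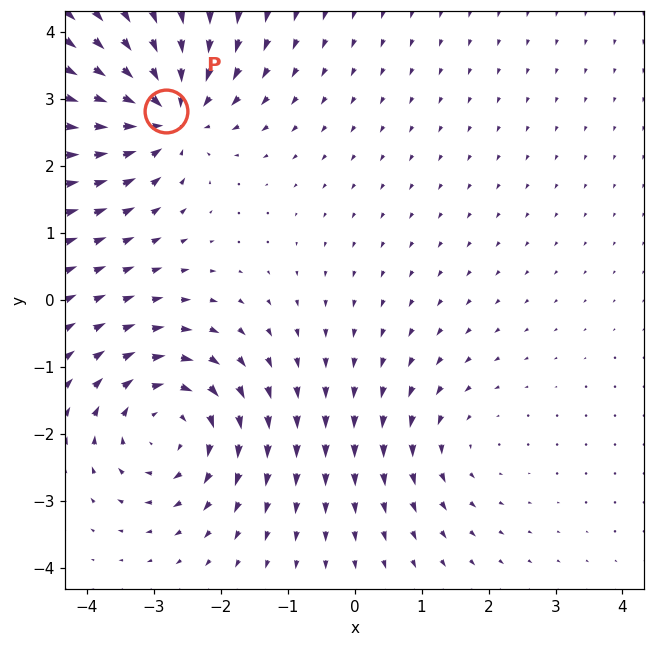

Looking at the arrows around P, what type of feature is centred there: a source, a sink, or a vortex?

At P (-2.8, 2.8) the arrows converge inward. Divergence about -6, curl ≈0 — negative divergence with near-zero curl is a sink.

sink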